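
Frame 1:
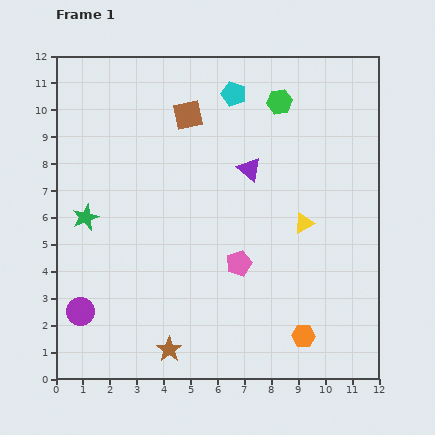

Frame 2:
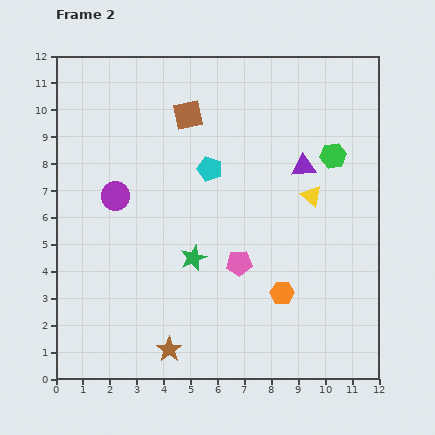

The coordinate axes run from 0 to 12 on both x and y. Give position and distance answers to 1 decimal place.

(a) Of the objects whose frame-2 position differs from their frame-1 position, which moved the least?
the yellow triangle

(moved 1.0)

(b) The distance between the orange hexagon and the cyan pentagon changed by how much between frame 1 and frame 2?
-4.1

Distance in frame 1: 9.4. Distance in frame 2: 5.3.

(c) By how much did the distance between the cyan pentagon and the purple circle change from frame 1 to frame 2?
-6.3

Distance in frame 1: 9.9. Distance in frame 2: 3.6.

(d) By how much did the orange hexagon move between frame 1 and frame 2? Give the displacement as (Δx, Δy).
(-0.8, 1.6)

The orange hexagon was at (9.2, 1.6) in frame 1 and (8.4, 3.2) in frame 2.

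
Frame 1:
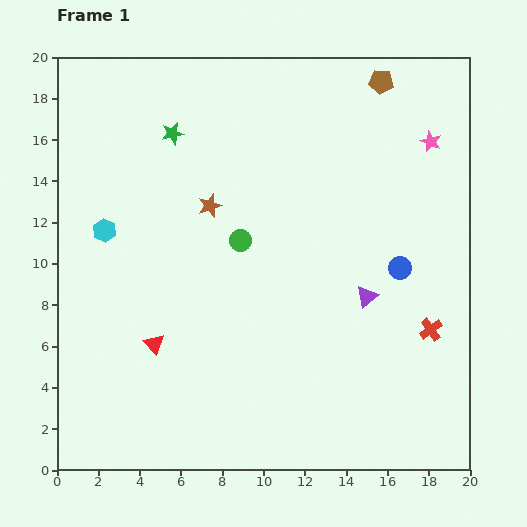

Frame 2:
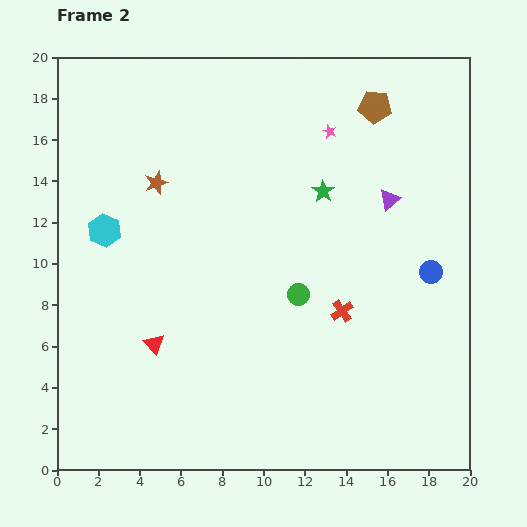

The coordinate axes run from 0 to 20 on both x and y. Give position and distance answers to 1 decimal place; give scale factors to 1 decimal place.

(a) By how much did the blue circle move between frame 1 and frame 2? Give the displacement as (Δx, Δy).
(1.5, -0.2)

The blue circle was at (16.6, 9.8) in frame 1 and (18.1, 9.6) in frame 2.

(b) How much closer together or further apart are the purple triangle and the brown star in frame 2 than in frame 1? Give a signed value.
+2.5

Distance in frame 1: 8.8. Distance in frame 2: 11.3.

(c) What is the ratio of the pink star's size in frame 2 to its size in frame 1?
0.7×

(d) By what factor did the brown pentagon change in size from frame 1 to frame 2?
1.3×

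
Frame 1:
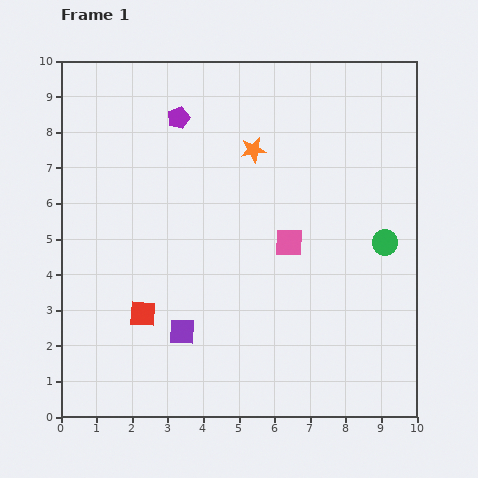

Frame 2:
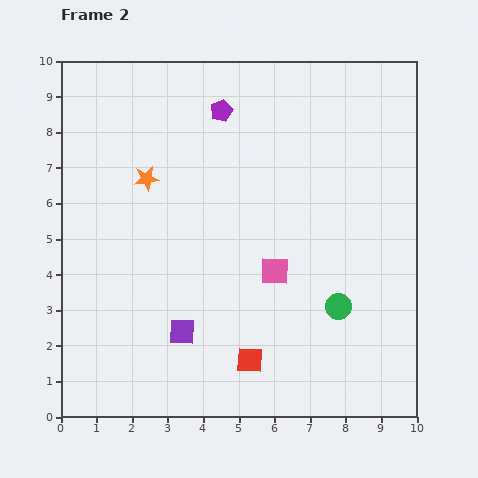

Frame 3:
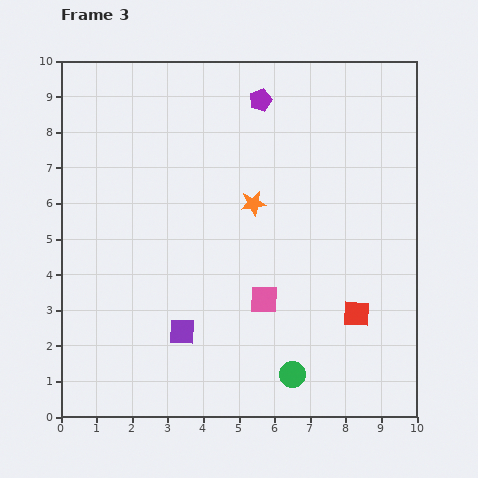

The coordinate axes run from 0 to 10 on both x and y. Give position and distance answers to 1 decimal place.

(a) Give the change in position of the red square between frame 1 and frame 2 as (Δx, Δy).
(3.0, -1.3)

The red square was at (2.3, 2.9) in frame 1 and (5.3, 1.6) in frame 2.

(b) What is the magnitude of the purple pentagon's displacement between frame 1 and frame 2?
1.2

The purple pentagon moved from (3.3, 8.4) to (4.5, 8.6), a distance of √(1.2² + 0.2²) ≈ 1.2.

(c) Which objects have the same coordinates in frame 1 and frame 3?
the purple square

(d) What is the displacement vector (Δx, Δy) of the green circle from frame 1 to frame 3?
(-2.6, -3.7)

The green circle was at (9.1, 4.9) in frame 1 and (6.5, 1.2) in frame 3.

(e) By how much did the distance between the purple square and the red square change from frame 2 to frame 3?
+2.8

Distance in frame 2: 2.1. Distance in frame 3: 4.9.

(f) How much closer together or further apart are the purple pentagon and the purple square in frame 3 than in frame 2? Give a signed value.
+0.6

Distance in frame 2: 6.3. Distance in frame 3: 6.9.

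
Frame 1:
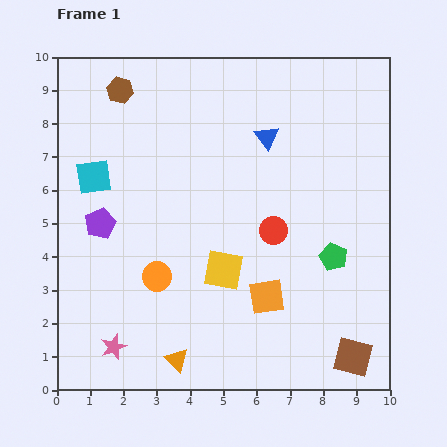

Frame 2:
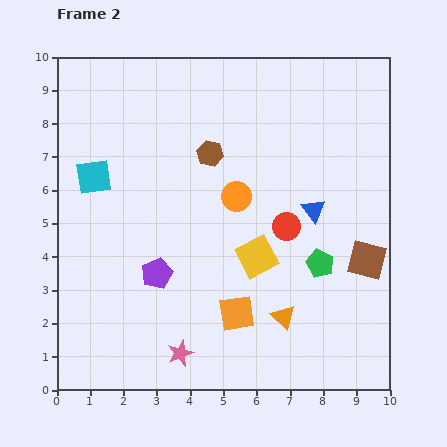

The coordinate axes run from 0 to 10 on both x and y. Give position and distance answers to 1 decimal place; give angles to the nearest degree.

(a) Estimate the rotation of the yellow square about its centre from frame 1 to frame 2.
38° counter-clockwise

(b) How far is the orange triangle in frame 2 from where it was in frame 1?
3.5

The orange triangle moved from (3.6, 0.9) to (6.8, 2.2), a distance of √(3.2² + 1.3²) ≈ 3.5.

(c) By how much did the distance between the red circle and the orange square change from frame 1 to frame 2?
+1.0

Distance in frame 1: 2.0. Distance in frame 2: 3.0.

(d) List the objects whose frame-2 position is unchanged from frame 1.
the cyan square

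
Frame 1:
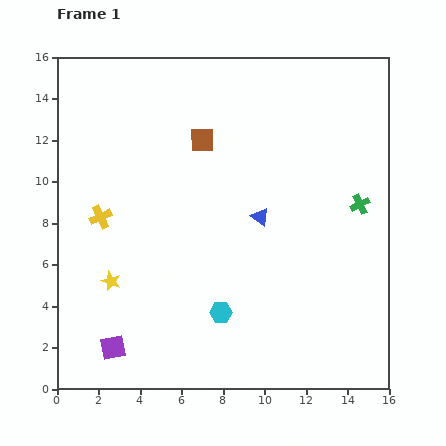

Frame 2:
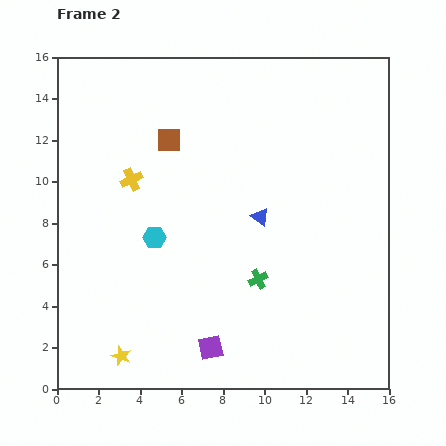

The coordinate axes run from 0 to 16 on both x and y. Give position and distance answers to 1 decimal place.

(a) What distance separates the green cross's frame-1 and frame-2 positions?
6.1

The green cross moved from (14.6, 8.9) to (9.7, 5.3), a distance of √(4.9² + 3.6²) ≈ 6.1.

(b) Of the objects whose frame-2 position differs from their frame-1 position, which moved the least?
the brown square

(moved 1.6)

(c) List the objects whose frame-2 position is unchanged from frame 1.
the blue triangle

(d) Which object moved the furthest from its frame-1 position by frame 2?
the green cross

(moved 6.1; next 4.8)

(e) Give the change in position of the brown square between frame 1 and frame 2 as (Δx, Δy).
(-1.6, 0.0)

The brown square was at (7.0, 12.0) in frame 1 and (5.4, 12.0) in frame 2.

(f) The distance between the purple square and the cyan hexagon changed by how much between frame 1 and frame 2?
+0.4

Distance in frame 1: 5.5. Distance in frame 2: 5.9.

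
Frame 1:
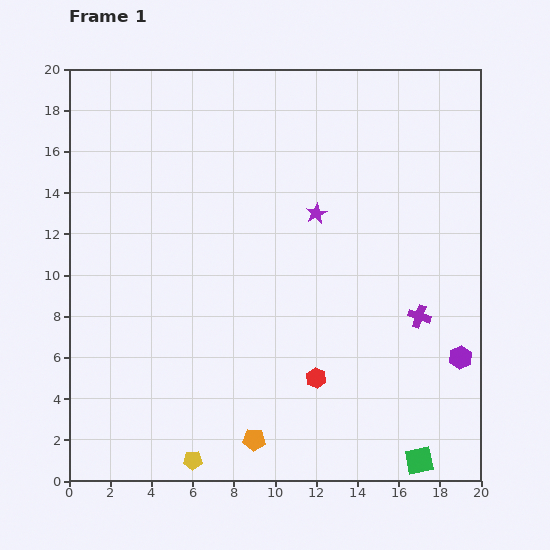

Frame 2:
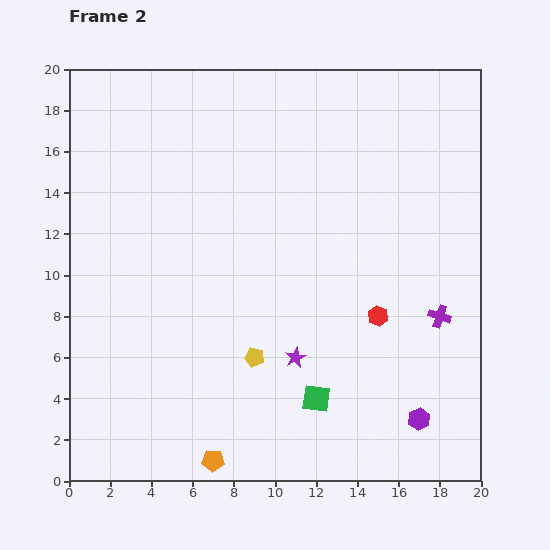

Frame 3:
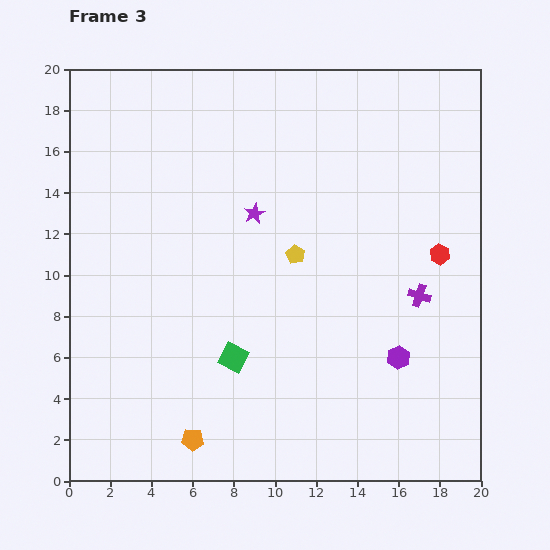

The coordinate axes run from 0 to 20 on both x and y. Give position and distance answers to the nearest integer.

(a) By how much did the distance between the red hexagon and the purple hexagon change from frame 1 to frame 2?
-2

Distance in frame 1: 7. Distance in frame 2: 5.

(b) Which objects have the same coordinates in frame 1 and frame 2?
none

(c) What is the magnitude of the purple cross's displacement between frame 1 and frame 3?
1

The purple cross moved from (17, 8) to (17, 9), a distance of √(0² + 1²) ≈ 1.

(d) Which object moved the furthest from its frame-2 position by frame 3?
the purple star

(moved 7; next 5)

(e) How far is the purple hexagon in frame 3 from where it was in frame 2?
3

The purple hexagon moved from (17, 3) to (16, 6), a distance of √(1² + 3²) ≈ 3.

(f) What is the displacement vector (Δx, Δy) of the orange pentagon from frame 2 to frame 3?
(-1, 1)

The orange pentagon was at (7, 1) in frame 2 and (6, 2) in frame 3.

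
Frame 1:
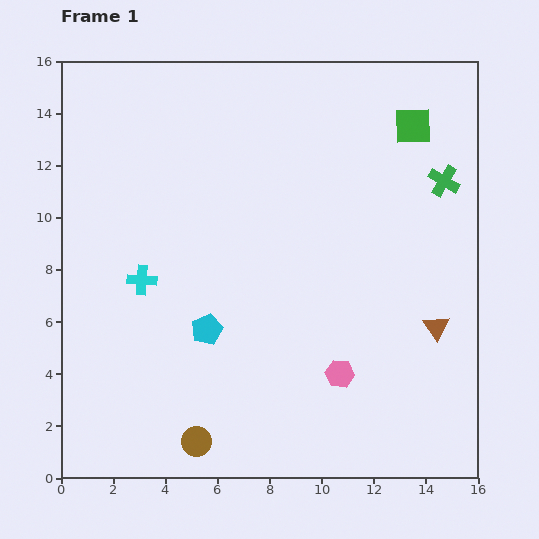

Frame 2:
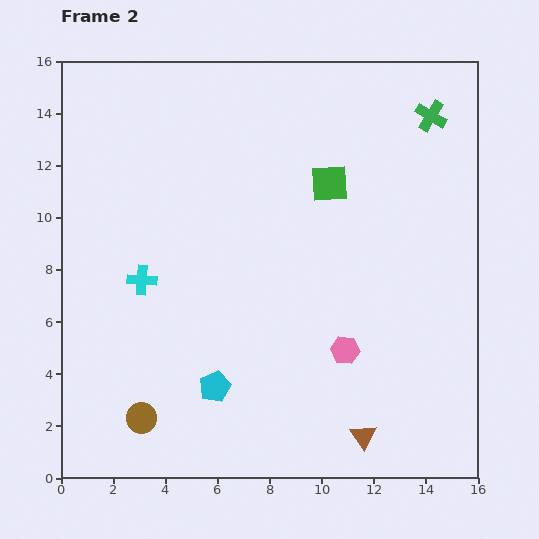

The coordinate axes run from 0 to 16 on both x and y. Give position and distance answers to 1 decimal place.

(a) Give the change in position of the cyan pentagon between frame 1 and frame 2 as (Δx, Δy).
(0.3, -2.2)

The cyan pentagon was at (5.6, 5.7) in frame 1 and (5.9, 3.5) in frame 2.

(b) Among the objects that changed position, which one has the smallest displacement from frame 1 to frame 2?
the pink hexagon

(moved 0.9)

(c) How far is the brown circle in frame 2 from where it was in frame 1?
2.3

The brown circle moved from (5.2, 1.4) to (3.1, 2.3), a distance of √(2.1² + 0.9²) ≈ 2.3.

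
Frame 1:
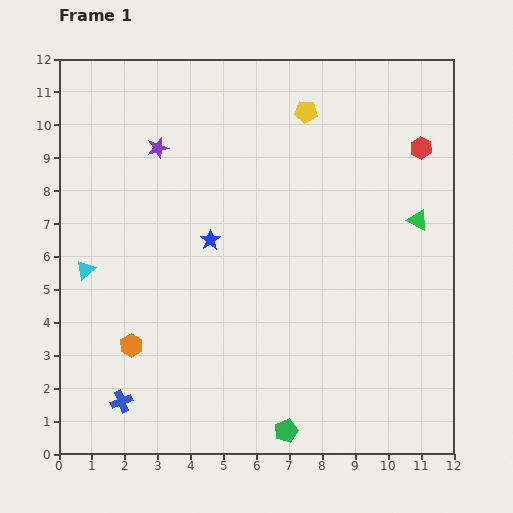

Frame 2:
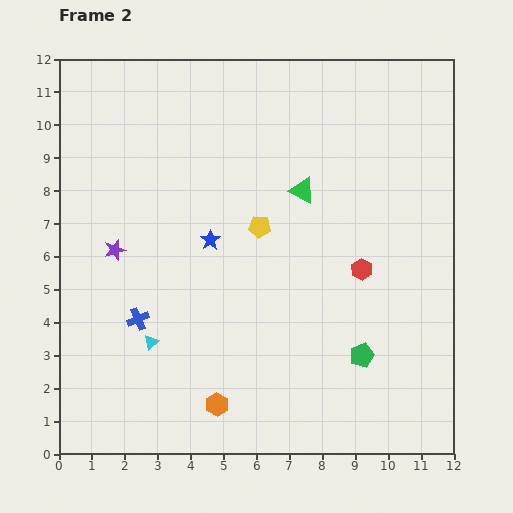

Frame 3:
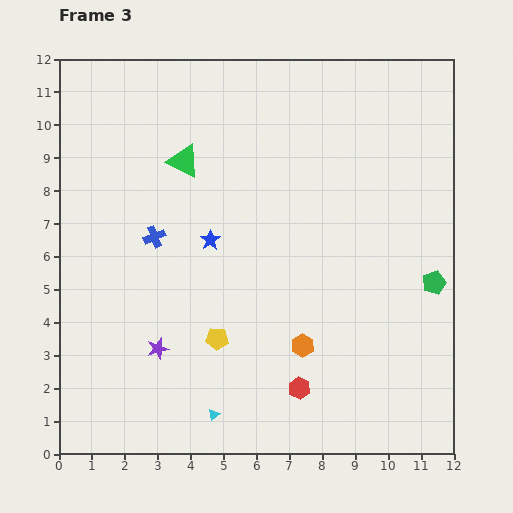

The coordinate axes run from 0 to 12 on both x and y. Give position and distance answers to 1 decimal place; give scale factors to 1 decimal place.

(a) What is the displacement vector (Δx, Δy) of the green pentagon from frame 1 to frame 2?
(2.3, 2.3)

The green pentagon was at (6.9, 0.7) in frame 1 and (9.2, 3.0) in frame 2.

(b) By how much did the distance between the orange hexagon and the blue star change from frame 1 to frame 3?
+0.3

Distance in frame 1: 4.0. Distance in frame 3: 4.3.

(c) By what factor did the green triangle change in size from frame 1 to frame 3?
1.5×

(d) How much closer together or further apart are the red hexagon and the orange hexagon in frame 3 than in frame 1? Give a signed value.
-9.4

Distance in frame 1: 10.7. Distance in frame 3: 1.3.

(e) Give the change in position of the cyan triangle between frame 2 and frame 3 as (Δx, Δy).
(1.9, -2.2)

The cyan triangle was at (2.8, 3.4) in frame 2 and (4.7, 1.2) in frame 3.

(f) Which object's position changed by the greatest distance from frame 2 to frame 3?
the red hexagon

(moved 4.1; next 3.7)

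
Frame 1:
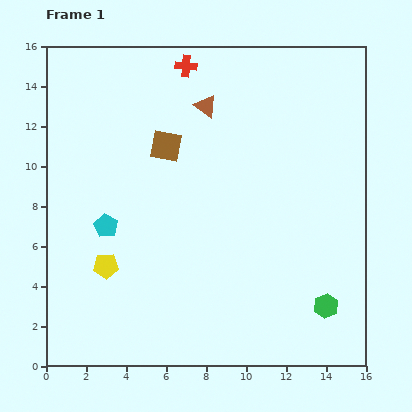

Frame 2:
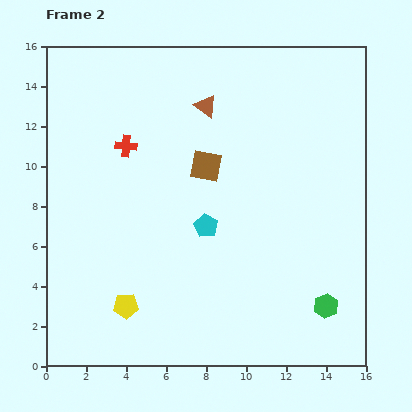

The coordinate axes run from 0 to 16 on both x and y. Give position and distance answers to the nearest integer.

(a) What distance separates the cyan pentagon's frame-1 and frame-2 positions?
5

The cyan pentagon moved from (3, 7) to (8, 7), a distance of √(5² + 0²) ≈ 5.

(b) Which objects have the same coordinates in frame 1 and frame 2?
the brown triangle, the green hexagon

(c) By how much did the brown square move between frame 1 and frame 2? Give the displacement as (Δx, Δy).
(2, -1)

The brown square was at (6, 11) in frame 1 and (8, 10) in frame 2.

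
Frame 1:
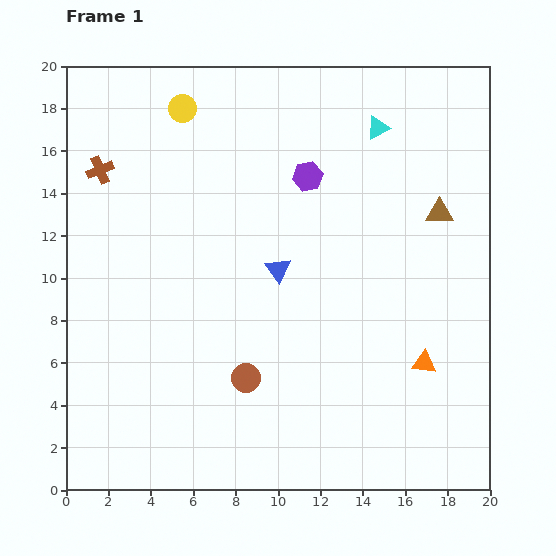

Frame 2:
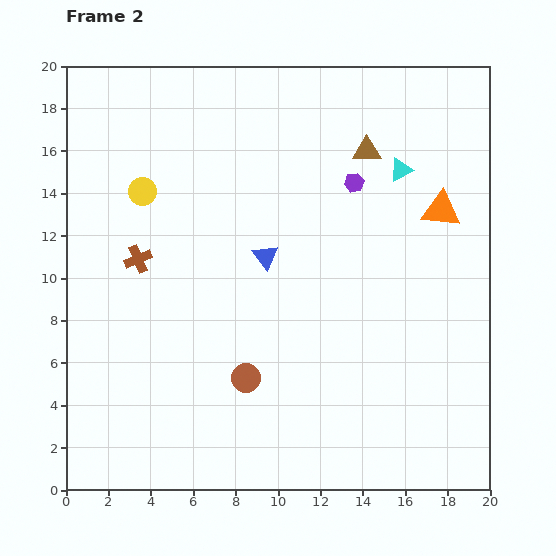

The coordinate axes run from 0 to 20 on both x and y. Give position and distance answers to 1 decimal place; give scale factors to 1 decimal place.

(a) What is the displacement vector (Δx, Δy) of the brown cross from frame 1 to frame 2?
(1.8, -4.2)

The brown cross was at (1.6, 15.1) in frame 1 and (3.4, 10.9) in frame 2.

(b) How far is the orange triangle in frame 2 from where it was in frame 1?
7.2

The orange triangle moved from (16.9, 6.0) to (17.7, 13.2), a distance of √(0.8² + 7.2²) ≈ 7.2.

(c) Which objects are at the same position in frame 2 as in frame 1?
the brown circle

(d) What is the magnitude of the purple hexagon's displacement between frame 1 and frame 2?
2.2

The purple hexagon moved from (11.4, 14.8) to (13.6, 14.5), a distance of √(2.2² + 0.3²) ≈ 2.2.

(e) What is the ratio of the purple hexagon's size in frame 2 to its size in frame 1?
0.6×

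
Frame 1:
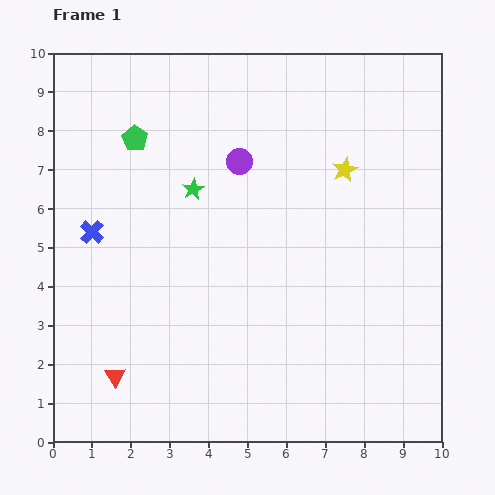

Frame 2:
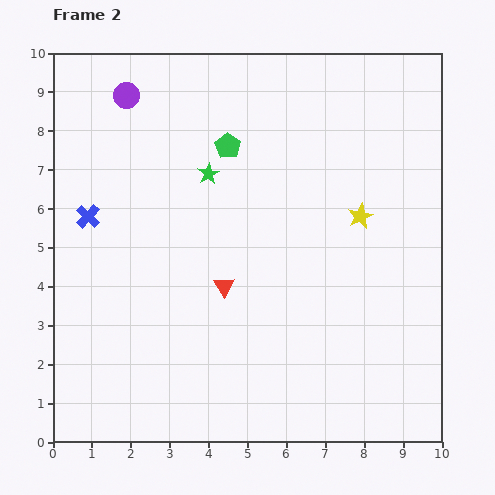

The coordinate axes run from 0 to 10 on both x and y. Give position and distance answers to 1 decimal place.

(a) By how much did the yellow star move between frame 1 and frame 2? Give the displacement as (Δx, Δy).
(0.4, -1.2)

The yellow star was at (7.5, 7.0) in frame 1 and (7.9, 5.8) in frame 2.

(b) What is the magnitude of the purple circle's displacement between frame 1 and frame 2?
3.4

The purple circle moved from (4.8, 7.2) to (1.9, 8.9), a distance of √(2.9² + 1.7²) ≈ 3.4.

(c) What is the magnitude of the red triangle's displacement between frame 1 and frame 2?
3.6

The red triangle moved from (1.6, 1.7) to (4.4, 4.0), a distance of √(2.8² + 2.3²) ≈ 3.6.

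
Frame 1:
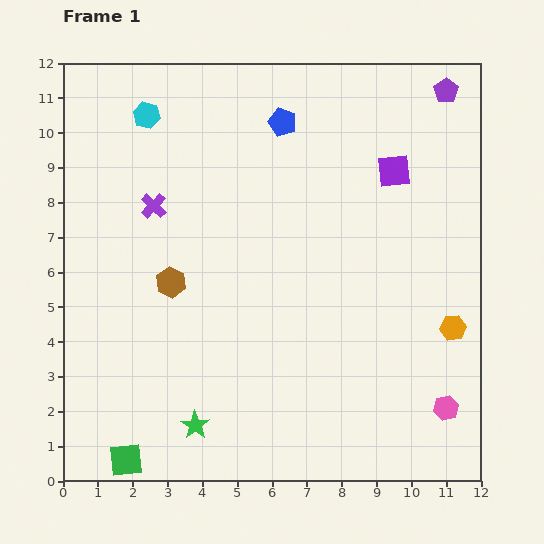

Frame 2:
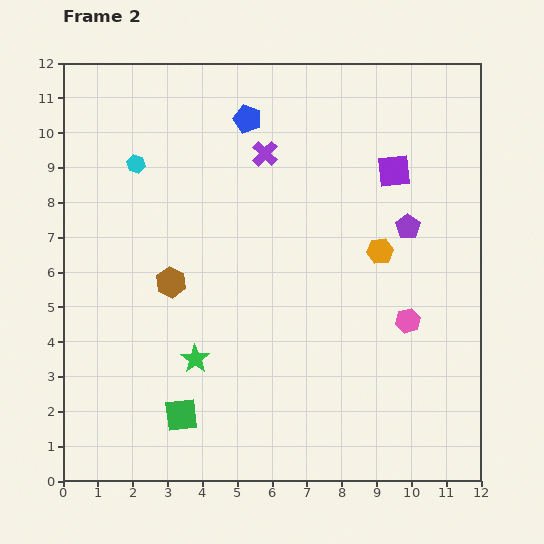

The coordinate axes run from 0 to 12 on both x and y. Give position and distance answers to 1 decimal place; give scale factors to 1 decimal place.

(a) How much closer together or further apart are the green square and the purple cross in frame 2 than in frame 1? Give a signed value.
+0.6

Distance in frame 1: 7.3. Distance in frame 2: 7.9.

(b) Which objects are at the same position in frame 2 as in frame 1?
the purple square, the brown hexagon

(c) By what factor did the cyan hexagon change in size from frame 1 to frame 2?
0.7×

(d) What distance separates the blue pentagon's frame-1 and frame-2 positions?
1.0

The blue pentagon moved from (6.3, 10.3) to (5.3, 10.4), a distance of √(1.0² + 0.1²) ≈ 1.0.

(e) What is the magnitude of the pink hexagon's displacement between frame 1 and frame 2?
2.7

The pink hexagon moved from (11.0, 2.1) to (9.9, 4.6), a distance of √(1.1² + 2.5²) ≈ 2.7.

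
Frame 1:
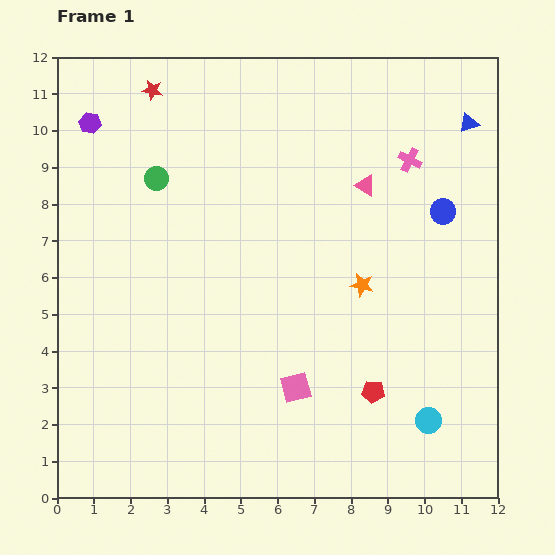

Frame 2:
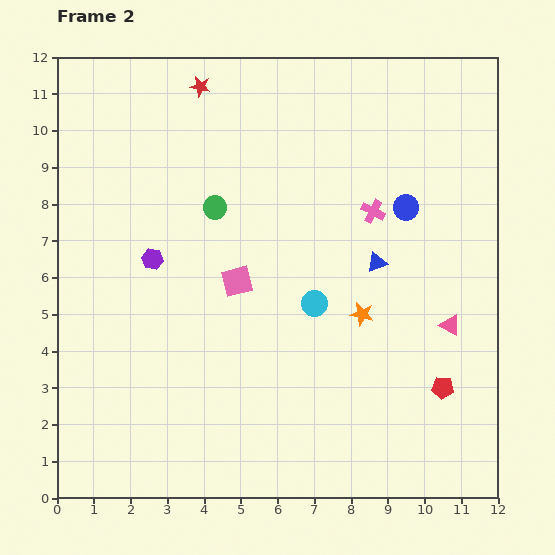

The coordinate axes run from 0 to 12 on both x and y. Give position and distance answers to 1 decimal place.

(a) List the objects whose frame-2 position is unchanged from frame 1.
none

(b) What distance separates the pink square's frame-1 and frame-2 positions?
3.3

The pink square moved from (6.5, 3.0) to (4.9, 5.9), a distance of √(1.6² + 2.9²) ≈ 3.3.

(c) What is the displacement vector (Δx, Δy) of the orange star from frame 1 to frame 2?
(0.0, -0.8)

The orange star was at (8.3, 5.8) in frame 1 and (8.3, 5.0) in frame 2.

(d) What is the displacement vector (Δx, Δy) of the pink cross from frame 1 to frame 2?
(-1.0, -1.4)

The pink cross was at (9.6, 9.2) in frame 1 and (8.6, 7.8) in frame 2.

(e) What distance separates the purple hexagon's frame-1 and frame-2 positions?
4.1

The purple hexagon moved from (0.9, 10.2) to (2.6, 6.5), a distance of √(1.7² + 3.7²) ≈ 4.1.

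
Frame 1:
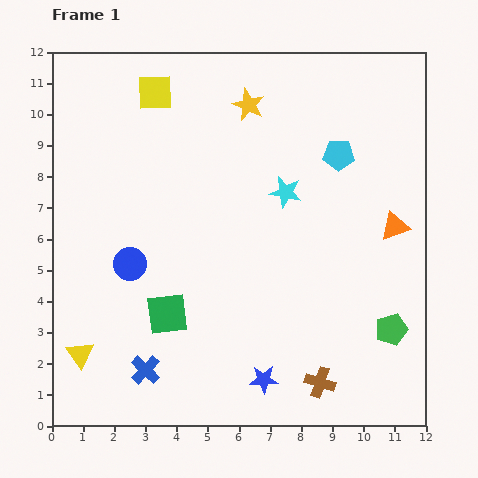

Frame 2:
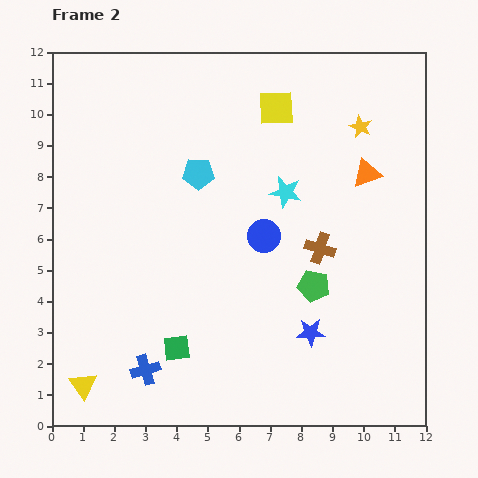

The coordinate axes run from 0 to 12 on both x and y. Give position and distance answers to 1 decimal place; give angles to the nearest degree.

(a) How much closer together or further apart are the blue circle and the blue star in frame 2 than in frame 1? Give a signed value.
-2.3

Distance in frame 1: 5.7. Distance in frame 2: 3.4.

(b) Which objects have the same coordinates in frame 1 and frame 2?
the cyan star, the blue cross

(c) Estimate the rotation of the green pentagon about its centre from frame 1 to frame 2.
30° clockwise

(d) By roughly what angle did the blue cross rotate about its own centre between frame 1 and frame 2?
30° clockwise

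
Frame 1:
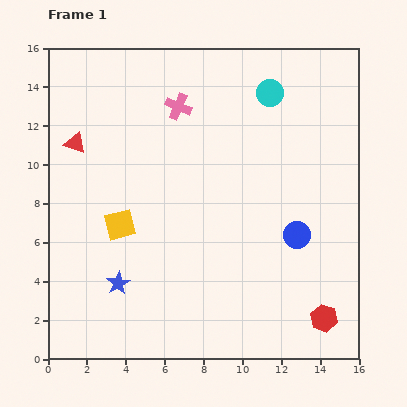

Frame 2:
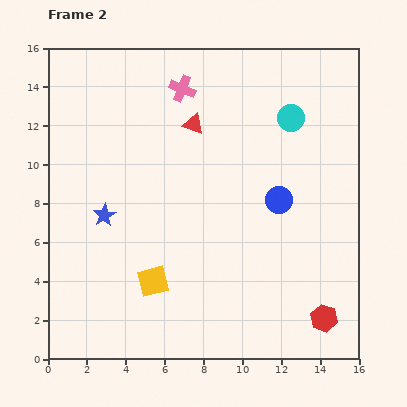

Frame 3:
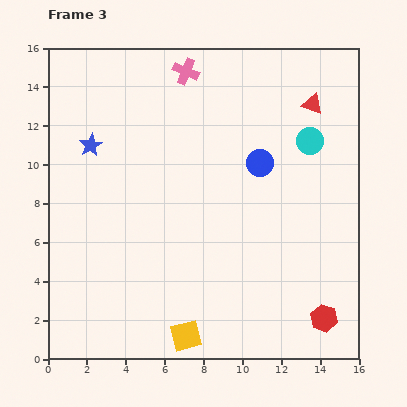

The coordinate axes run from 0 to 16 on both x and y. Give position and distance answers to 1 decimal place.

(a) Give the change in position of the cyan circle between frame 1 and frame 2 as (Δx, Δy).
(1.1, -1.3)

The cyan circle was at (11.4, 13.7) in frame 1 and (12.5, 12.4) in frame 2.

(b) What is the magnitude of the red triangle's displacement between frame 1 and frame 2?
6.2

The red triangle moved from (1.4, 11.1) to (7.5, 12.1), a distance of √(6.1² + 1.0²) ≈ 6.2.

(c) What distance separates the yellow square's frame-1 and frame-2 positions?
3.4

The yellow square moved from (3.7, 6.9) to (5.4, 4.0), a distance of √(1.7² + 2.9²) ≈ 3.4.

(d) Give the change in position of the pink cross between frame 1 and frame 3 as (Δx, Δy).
(0.4, 1.8)

The pink cross was at (6.7, 13.0) in frame 1 and (7.1, 14.8) in frame 3.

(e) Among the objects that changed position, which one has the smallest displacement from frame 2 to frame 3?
the pink cross

(moved 0.9)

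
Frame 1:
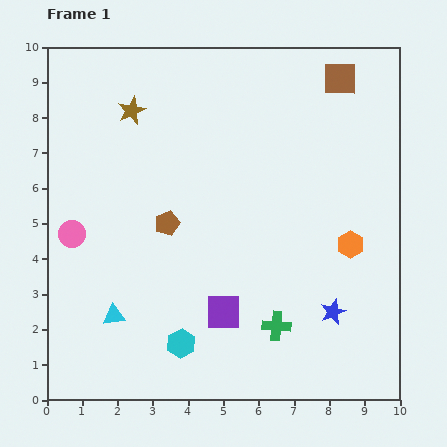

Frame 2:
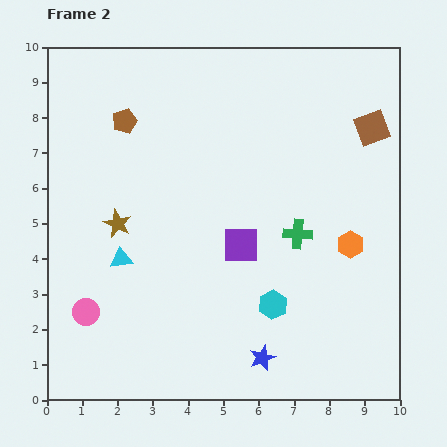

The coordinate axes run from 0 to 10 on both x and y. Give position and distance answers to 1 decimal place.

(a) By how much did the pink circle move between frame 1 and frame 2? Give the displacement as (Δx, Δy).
(0.4, -2.2)

The pink circle was at (0.7, 4.7) in frame 1 and (1.1, 2.5) in frame 2.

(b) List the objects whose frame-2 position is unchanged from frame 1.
the orange hexagon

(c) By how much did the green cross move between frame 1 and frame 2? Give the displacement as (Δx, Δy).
(0.6, 2.6)

The green cross was at (6.5, 2.1) in frame 1 and (7.1, 4.7) in frame 2.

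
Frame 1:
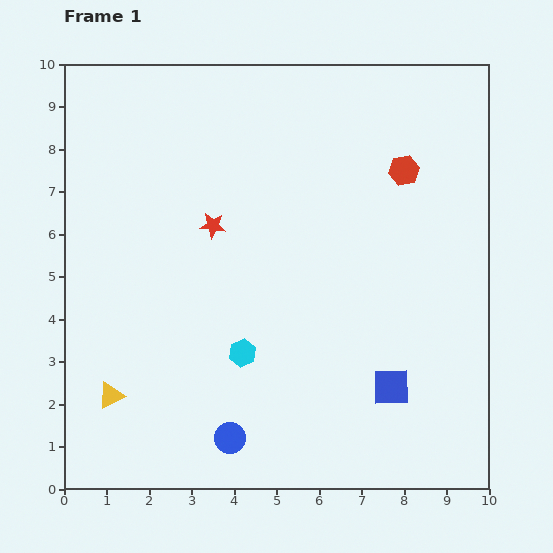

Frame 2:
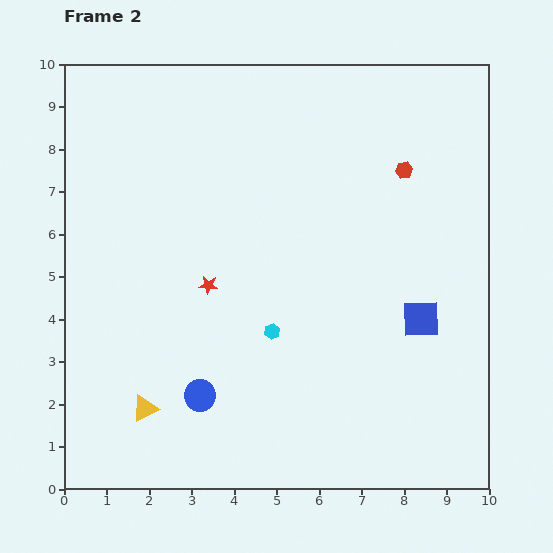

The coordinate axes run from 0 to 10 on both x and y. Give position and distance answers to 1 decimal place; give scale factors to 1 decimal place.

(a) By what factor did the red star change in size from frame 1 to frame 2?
0.7×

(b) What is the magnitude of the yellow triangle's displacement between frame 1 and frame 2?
0.9

The yellow triangle moved from (1.1, 2.2) to (1.9, 1.9), a distance of √(0.8² + 0.3²) ≈ 0.9.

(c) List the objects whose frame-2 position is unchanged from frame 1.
the red hexagon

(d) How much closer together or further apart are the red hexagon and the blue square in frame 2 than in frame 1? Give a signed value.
-1.6

Distance in frame 1: 5.1. Distance in frame 2: 3.5.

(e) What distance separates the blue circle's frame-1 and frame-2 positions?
1.2

The blue circle moved from (3.9, 1.2) to (3.2, 2.2), a distance of √(0.7² + 1.0²) ≈ 1.2.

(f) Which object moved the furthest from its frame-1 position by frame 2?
the blue square

(moved 1.7; next 1.4)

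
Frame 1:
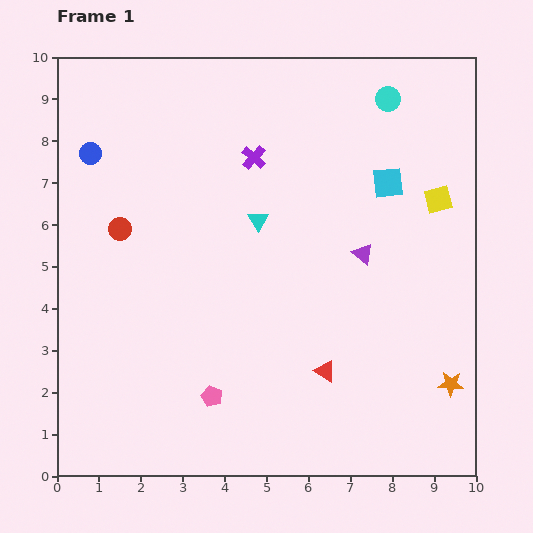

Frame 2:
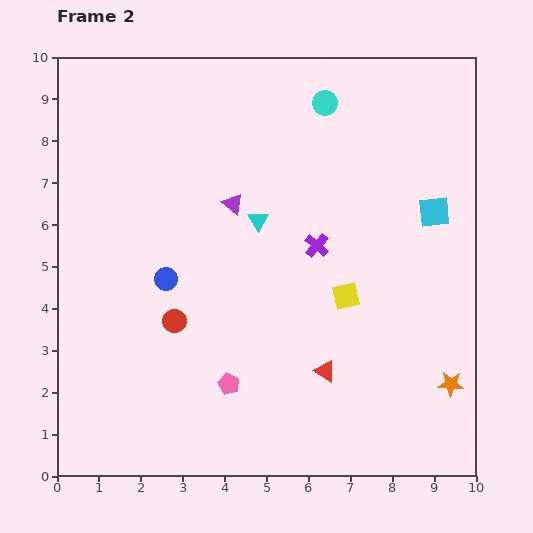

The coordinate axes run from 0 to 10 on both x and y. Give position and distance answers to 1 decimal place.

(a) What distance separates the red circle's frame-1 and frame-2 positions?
2.6

The red circle moved from (1.5, 5.9) to (2.8, 3.7), a distance of √(1.3² + 2.2²) ≈ 2.6.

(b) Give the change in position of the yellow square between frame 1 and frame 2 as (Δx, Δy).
(-2.2, -2.3)

The yellow square was at (9.1, 6.6) in frame 1 and (6.9, 4.3) in frame 2.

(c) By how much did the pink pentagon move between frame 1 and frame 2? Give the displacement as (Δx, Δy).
(0.4, 0.3)

The pink pentagon was at (3.7, 1.9) in frame 1 and (4.1, 2.2) in frame 2.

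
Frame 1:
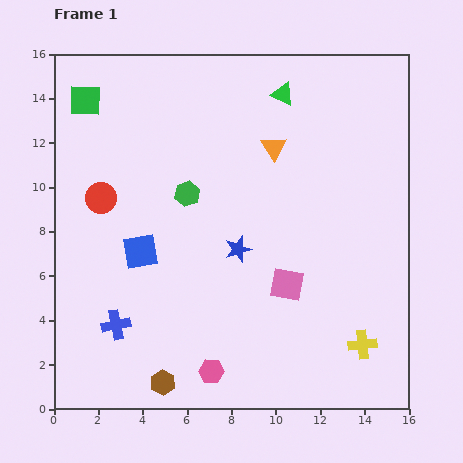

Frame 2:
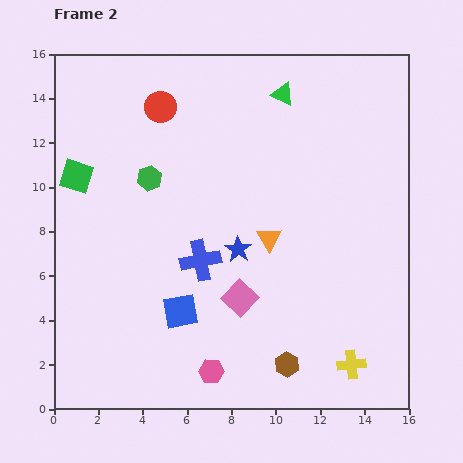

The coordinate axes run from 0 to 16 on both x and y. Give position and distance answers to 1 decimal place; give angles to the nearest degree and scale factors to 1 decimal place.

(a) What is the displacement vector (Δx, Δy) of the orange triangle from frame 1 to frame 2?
(-0.2, -4.1)

The orange triangle was at (9.9, 11.8) in frame 1 and (9.7, 7.7) in frame 2.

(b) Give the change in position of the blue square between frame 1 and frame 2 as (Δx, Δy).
(1.8, -2.7)

The blue square was at (3.9, 7.1) in frame 1 and (5.7, 4.4) in frame 2.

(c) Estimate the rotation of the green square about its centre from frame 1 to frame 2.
16° clockwise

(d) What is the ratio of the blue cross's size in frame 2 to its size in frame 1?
1.4×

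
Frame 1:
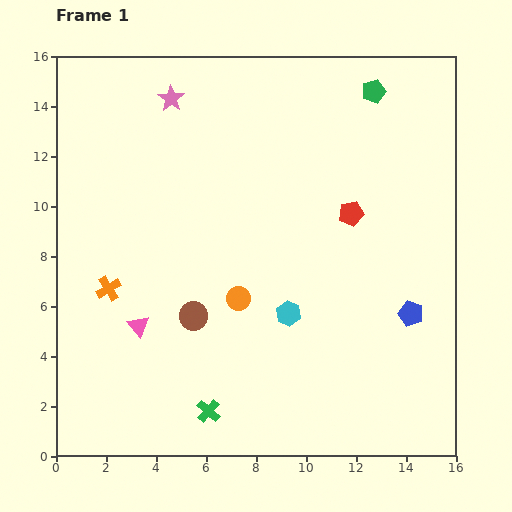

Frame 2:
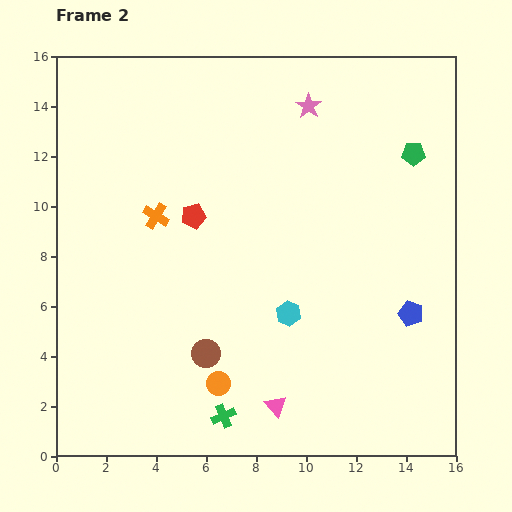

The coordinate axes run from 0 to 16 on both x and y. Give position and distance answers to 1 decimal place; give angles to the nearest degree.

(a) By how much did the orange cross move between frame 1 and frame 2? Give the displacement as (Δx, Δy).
(1.9, 2.9)

The orange cross was at (2.1, 6.7) in frame 1 and (4.0, 9.6) in frame 2.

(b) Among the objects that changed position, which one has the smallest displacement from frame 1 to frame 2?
the green cross

(moved 0.6)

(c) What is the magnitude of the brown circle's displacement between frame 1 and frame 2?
1.6

The brown circle moved from (5.5, 5.6) to (6.0, 4.1), a distance of √(0.5² + 1.5²) ≈ 1.6.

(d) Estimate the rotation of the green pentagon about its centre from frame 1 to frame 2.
17° clockwise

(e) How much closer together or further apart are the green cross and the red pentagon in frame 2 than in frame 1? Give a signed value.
-1.6

Distance in frame 1: 9.7. Distance in frame 2: 8.1.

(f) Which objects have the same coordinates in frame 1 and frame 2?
the blue pentagon, the cyan hexagon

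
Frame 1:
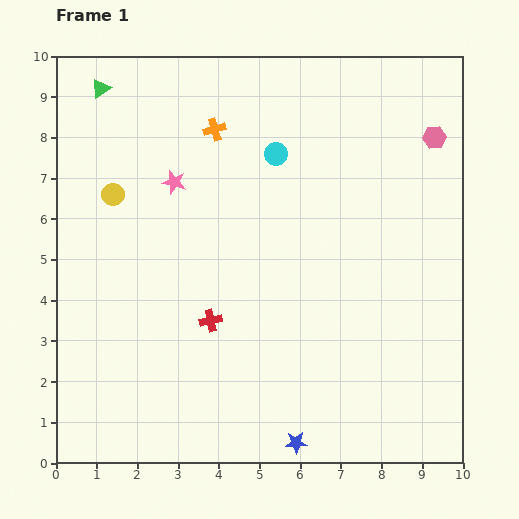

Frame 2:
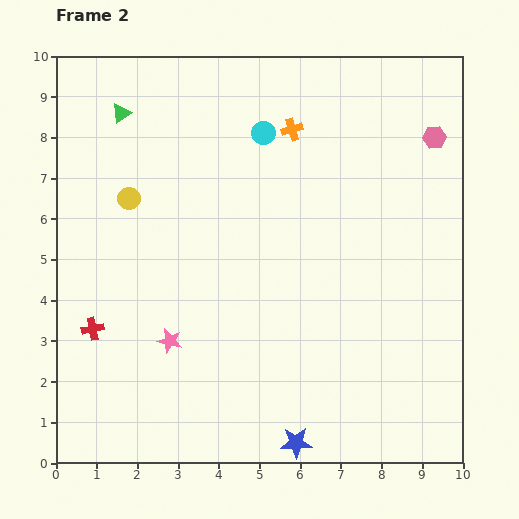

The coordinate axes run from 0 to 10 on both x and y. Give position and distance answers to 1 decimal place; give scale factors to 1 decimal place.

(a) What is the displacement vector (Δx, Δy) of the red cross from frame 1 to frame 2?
(-2.9, -0.2)

The red cross was at (3.8, 3.5) in frame 1 and (0.9, 3.3) in frame 2.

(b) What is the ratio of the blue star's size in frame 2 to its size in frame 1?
1.4×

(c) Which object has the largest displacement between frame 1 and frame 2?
the pink star

(moved 3.9; next 2.9)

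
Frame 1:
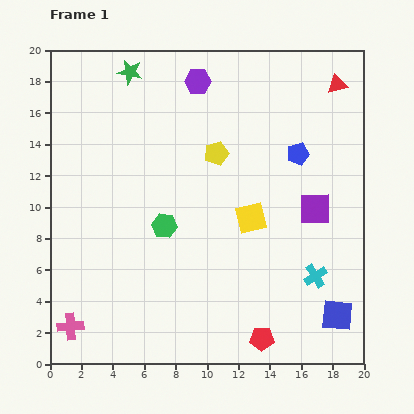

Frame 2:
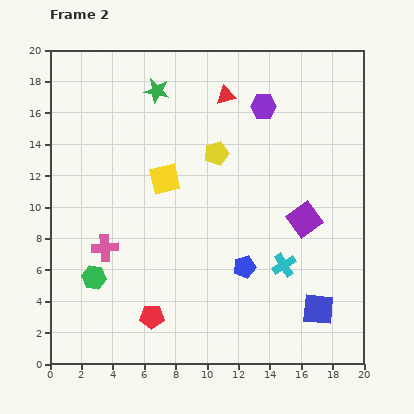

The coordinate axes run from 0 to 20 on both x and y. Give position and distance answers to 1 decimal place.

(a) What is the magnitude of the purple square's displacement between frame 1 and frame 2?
1.0

The purple square moved from (16.9, 9.9) to (16.2, 9.2), a distance of √(0.7² + 0.7²) ≈ 1.0.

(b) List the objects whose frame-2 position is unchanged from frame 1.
the yellow pentagon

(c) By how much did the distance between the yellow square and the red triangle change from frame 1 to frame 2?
-3.5

Distance in frame 1: 10.1. Distance in frame 2: 6.6.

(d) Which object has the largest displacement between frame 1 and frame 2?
the blue pentagon

(moved 8.0; next 7.1)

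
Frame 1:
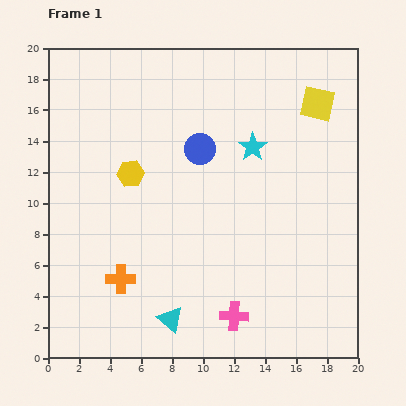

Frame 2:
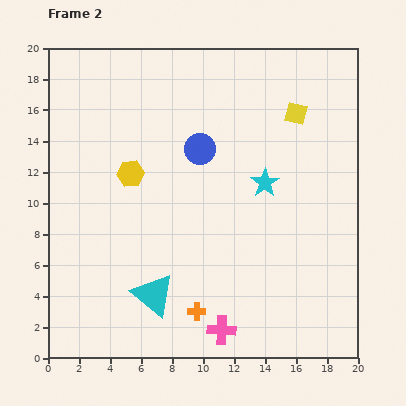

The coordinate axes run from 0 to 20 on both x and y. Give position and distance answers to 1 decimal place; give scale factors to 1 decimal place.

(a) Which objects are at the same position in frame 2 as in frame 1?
the yellow hexagon, the blue circle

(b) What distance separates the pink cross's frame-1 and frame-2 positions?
1.2

The pink cross moved from (12.0, 2.7) to (11.2, 1.8), a distance of √(0.8² + 0.9²) ≈ 1.2.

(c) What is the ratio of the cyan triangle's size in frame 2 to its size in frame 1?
1.6×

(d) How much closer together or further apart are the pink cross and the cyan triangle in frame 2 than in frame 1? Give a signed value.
+0.9

Distance in frame 1: 4.1. Distance in frame 2: 5.0.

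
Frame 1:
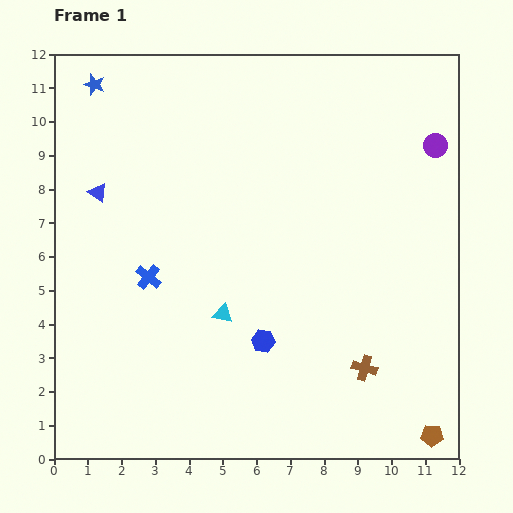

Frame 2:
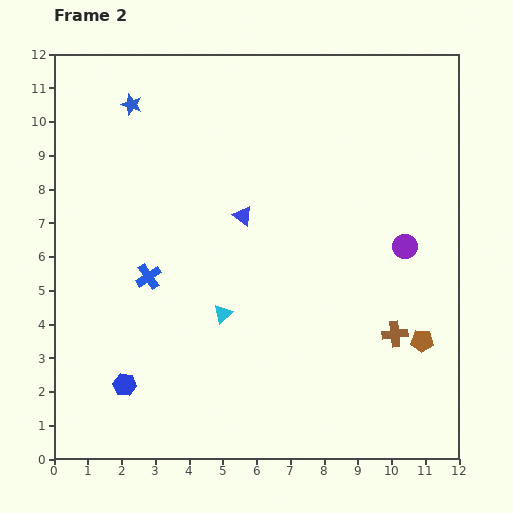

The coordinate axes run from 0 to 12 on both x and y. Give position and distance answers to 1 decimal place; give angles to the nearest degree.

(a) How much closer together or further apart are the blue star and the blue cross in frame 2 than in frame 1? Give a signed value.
-0.8

Distance in frame 1: 5.9. Distance in frame 2: 5.1.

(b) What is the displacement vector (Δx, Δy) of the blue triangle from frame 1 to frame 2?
(4.3, -0.7)

The blue triangle was at (1.3, 7.9) in frame 1 and (5.6, 7.2) in frame 2.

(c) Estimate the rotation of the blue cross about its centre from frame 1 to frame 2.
17° clockwise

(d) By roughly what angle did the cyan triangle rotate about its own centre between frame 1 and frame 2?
53° counter-clockwise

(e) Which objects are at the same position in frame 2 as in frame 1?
the cyan triangle, the blue cross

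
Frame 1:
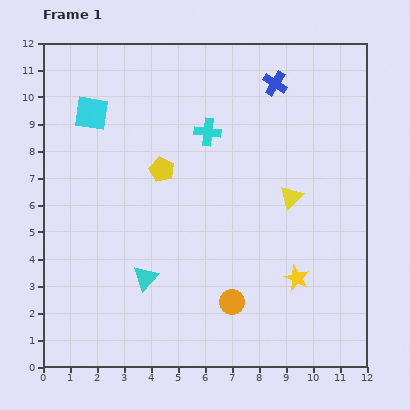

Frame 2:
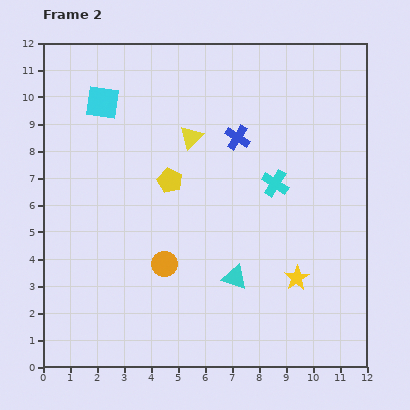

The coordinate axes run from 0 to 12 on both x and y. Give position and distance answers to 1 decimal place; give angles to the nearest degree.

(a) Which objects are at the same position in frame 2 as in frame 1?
the yellow star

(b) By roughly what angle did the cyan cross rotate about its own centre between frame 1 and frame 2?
25° clockwise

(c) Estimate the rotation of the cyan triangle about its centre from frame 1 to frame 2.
54° counter-clockwise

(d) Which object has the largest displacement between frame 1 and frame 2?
the yellow triangle

(moved 4.3; next 3.3)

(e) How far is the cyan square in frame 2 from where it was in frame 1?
0.6

The cyan square moved from (1.8, 9.4) to (2.2, 9.8), a distance of √(0.4² + 0.4²) ≈ 0.6.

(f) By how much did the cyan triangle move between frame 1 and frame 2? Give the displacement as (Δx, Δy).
(3.3, 0.0)

The cyan triangle was at (3.8, 3.3) in frame 1 and (7.1, 3.3) in frame 2.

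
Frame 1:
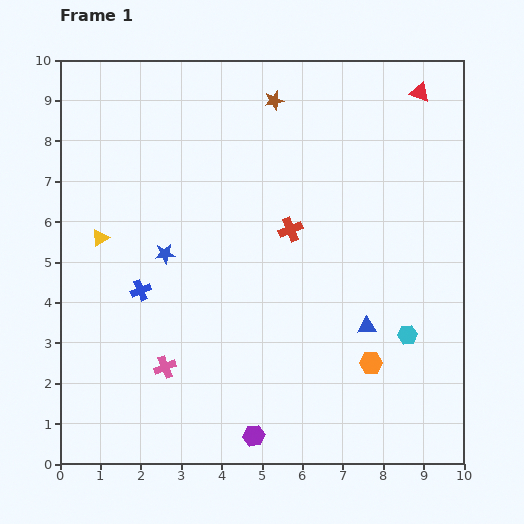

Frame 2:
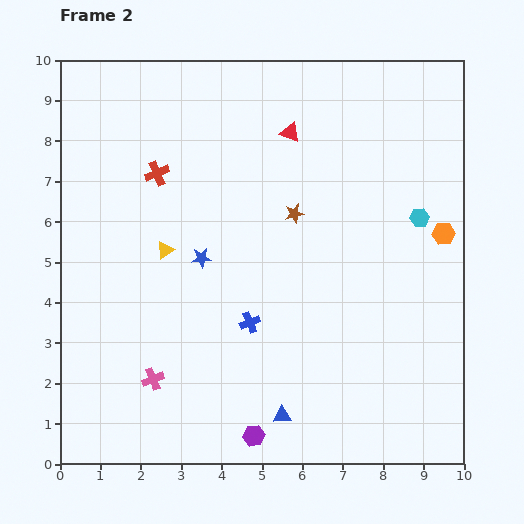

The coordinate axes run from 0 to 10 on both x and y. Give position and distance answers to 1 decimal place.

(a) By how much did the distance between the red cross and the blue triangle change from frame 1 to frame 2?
+3.7

Distance in frame 1: 3.1. Distance in frame 2: 6.8.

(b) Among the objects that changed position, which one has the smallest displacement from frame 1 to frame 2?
the pink cross

(moved 0.4)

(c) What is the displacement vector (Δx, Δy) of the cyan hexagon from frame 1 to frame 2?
(0.3, 2.9)

The cyan hexagon was at (8.6, 3.2) in frame 1 and (8.9, 6.1) in frame 2.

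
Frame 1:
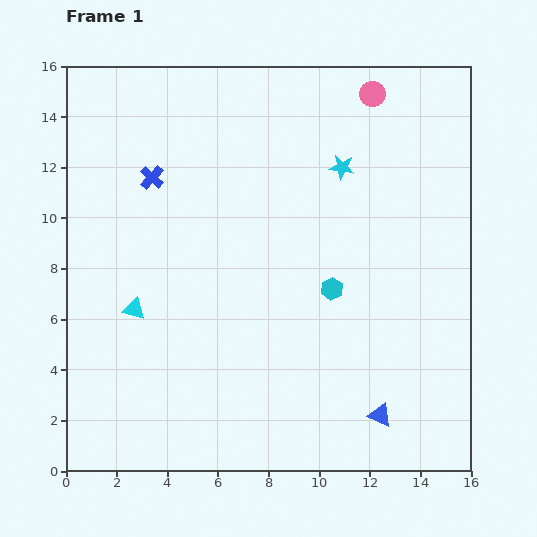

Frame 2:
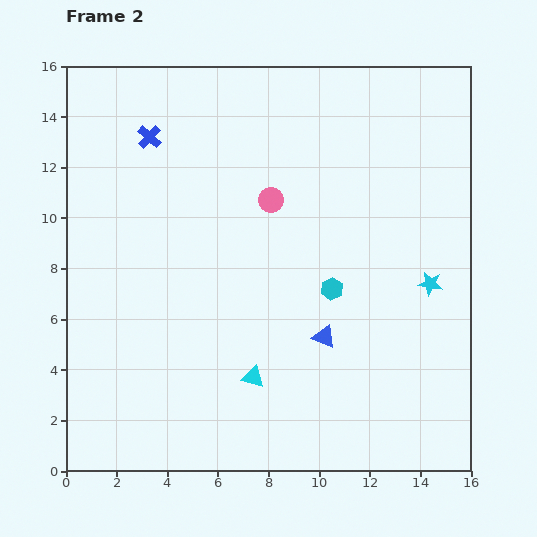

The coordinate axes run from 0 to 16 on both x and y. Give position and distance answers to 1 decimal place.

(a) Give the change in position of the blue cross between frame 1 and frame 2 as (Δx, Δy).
(-0.1, 1.6)

The blue cross was at (3.4, 11.6) in frame 1 and (3.3, 13.2) in frame 2.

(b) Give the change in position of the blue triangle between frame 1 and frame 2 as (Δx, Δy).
(-2.2, 3.1)

The blue triangle was at (12.4, 2.2) in frame 1 and (10.2, 5.3) in frame 2.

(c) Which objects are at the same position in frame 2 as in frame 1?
the cyan hexagon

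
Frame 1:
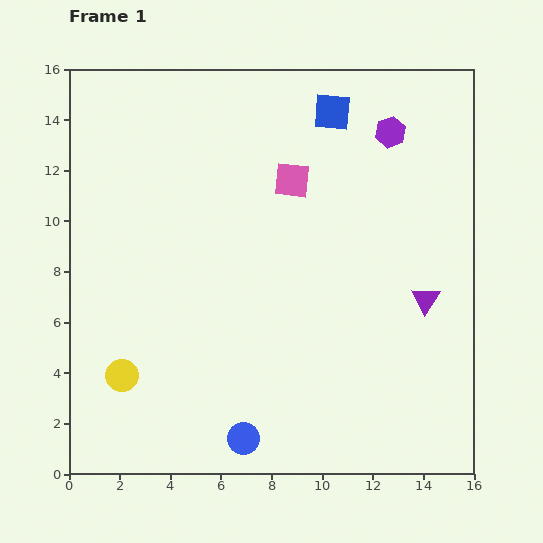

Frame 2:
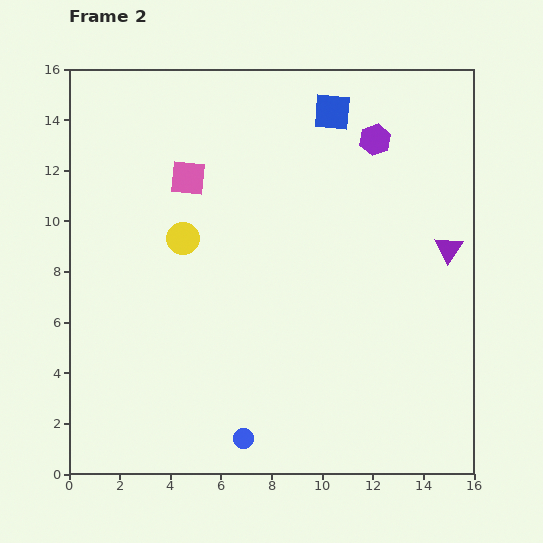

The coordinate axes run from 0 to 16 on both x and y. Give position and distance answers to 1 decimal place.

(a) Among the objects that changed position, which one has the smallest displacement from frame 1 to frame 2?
the purple hexagon

(moved 0.7)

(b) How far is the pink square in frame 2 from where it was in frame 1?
4.1

The pink square moved from (8.8, 11.6) to (4.7, 11.7), a distance of √(4.1² + 0.1²) ≈ 4.1.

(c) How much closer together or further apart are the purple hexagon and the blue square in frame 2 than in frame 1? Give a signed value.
-0.4

Distance in frame 1: 2.4. Distance in frame 2: 2.0.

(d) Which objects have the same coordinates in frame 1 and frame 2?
the blue square, the blue circle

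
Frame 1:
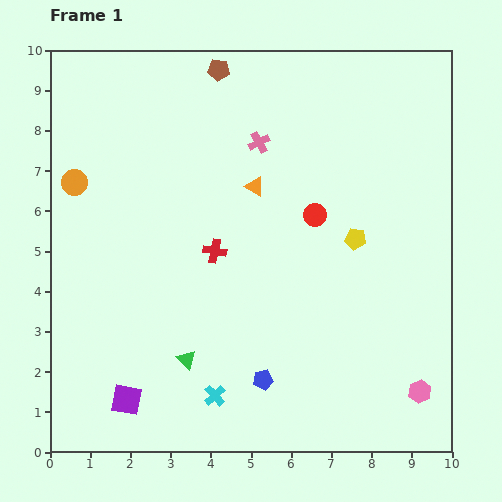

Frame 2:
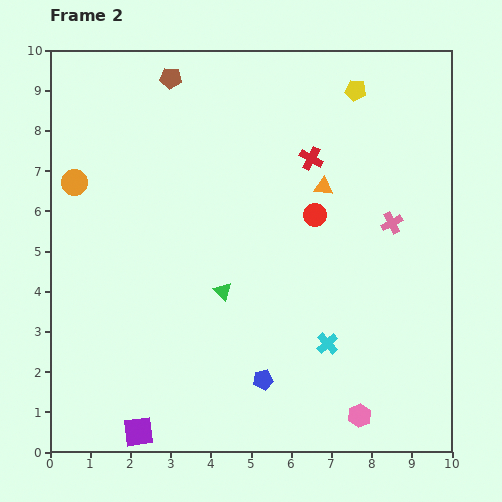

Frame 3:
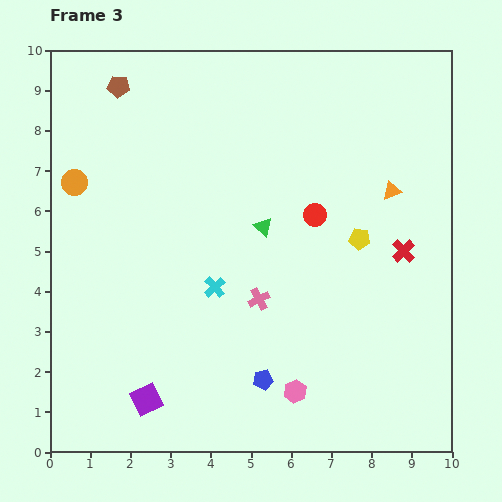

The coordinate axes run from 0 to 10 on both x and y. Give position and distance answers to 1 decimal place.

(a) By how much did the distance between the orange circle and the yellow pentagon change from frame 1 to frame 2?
+0.3

Distance in frame 1: 7.1. Distance in frame 2: 7.4.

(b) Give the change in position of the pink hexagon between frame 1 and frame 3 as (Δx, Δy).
(-3.1, 0.0)

The pink hexagon was at (9.2, 1.5) in frame 1 and (6.1, 1.5) in frame 3.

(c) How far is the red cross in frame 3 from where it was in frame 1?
4.7

The red cross moved from (4.1, 5.0) to (8.8, 5.0), a distance of √(4.7² + 0.0²) ≈ 4.7.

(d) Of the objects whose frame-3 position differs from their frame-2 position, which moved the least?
the purple square

(moved 0.8)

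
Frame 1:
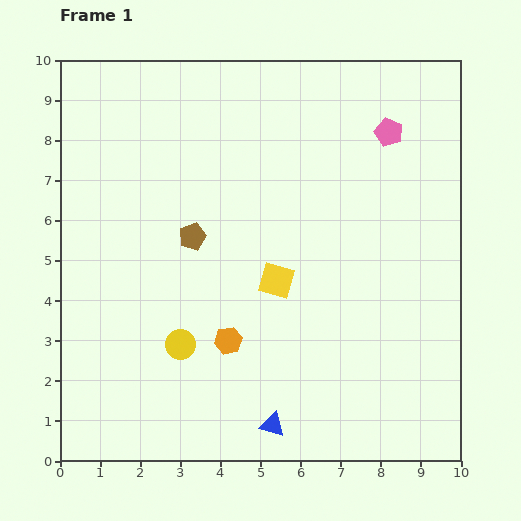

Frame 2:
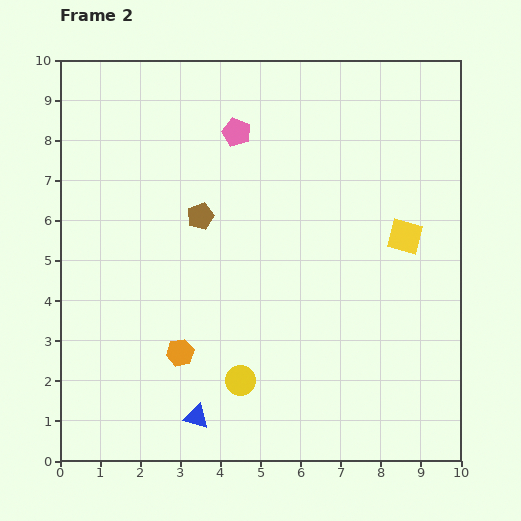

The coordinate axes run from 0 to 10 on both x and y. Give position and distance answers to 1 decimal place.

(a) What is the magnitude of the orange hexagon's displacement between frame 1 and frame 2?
1.2

The orange hexagon moved from (4.2, 3.0) to (3.0, 2.7), a distance of √(1.2² + 0.3²) ≈ 1.2.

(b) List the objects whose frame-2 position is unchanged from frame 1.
none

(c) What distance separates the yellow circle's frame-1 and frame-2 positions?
1.7

The yellow circle moved from (3.0, 2.9) to (4.5, 2.0), a distance of √(1.5² + 0.9²) ≈ 1.7.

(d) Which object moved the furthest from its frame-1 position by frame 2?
the pink pentagon

(moved 3.8; next 3.4)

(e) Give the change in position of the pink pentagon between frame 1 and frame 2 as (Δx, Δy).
(-3.8, 0.0)

The pink pentagon was at (8.2, 8.2) in frame 1 and (4.4, 8.2) in frame 2.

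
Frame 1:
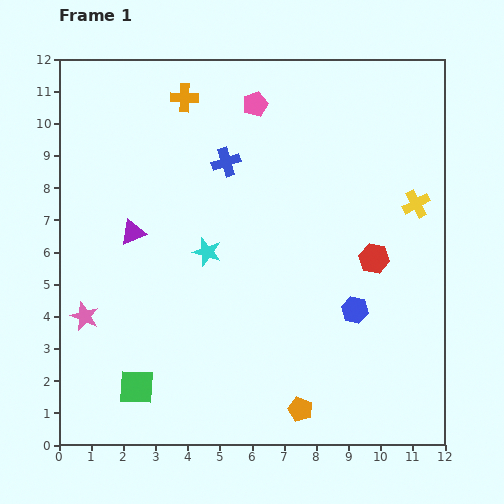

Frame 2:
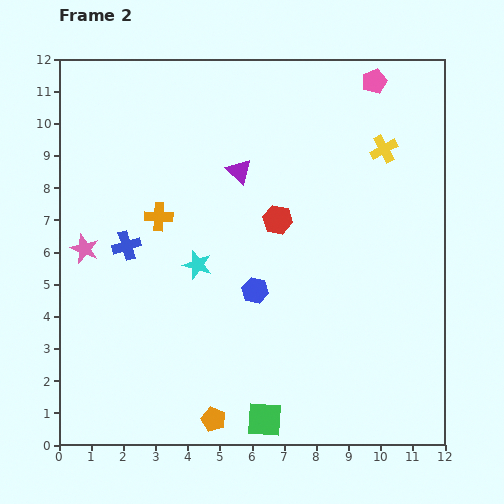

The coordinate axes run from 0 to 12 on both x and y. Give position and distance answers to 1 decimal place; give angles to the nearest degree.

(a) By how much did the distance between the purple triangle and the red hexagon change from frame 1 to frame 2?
-5.6

Distance in frame 1: 7.5. Distance in frame 2: 1.9.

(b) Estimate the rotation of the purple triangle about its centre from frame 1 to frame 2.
55° counter-clockwise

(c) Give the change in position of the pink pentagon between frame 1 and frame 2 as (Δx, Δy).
(3.7, 0.7)

The pink pentagon was at (6.1, 10.6) in frame 1 and (9.8, 11.3) in frame 2.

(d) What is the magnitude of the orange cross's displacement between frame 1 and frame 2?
3.8

The orange cross moved from (3.9, 10.8) to (3.1, 7.1), a distance of √(0.8² + 3.7²) ≈ 3.8.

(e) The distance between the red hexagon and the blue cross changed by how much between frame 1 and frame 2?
-0.7

Distance in frame 1: 5.5. Distance in frame 2: 4.8.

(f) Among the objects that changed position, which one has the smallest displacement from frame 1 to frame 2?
the cyan star

(moved 0.5)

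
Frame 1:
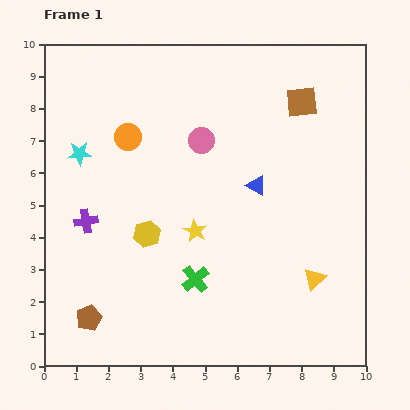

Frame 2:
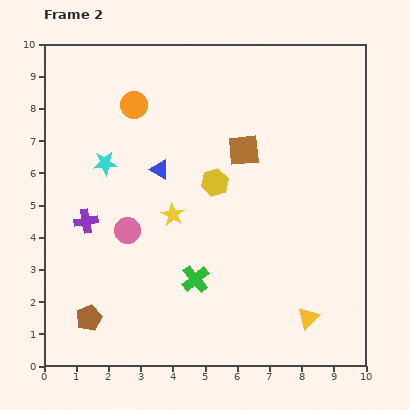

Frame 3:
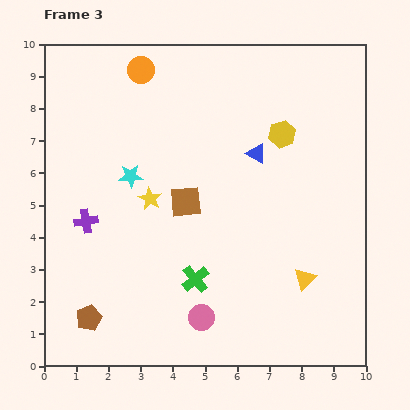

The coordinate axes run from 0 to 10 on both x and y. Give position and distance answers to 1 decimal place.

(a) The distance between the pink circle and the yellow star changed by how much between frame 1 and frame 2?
-1.3

Distance in frame 1: 2.8. Distance in frame 2: 1.5.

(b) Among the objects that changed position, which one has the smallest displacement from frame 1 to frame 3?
the yellow triangle

(moved 0.3)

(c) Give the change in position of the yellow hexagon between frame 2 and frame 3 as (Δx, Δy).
(2.1, 1.5)

The yellow hexagon was at (5.3, 5.7) in frame 2 and (7.4, 7.2) in frame 3.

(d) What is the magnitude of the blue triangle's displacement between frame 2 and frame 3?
3.0

The blue triangle moved from (3.6, 6.1) to (6.6, 6.6), a distance of √(3.0² + 0.5²) ≈ 3.0.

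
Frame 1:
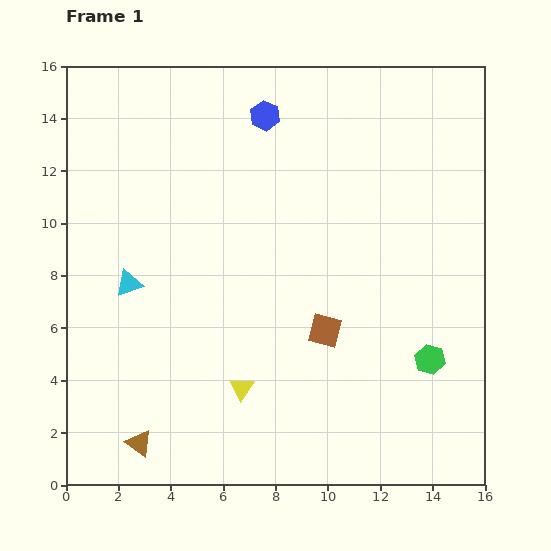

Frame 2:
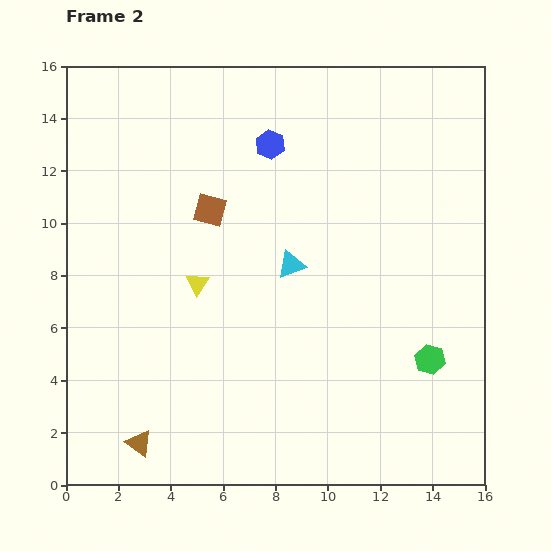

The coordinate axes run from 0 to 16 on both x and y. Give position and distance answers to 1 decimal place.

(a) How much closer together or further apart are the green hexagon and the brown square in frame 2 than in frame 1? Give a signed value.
+6.1

Distance in frame 1: 4.1. Distance in frame 2: 10.2.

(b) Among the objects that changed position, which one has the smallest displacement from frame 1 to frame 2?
the blue hexagon

(moved 1.1)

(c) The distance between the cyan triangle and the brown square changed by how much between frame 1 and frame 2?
-4.0

Distance in frame 1: 7.7. Distance in frame 2: 3.7.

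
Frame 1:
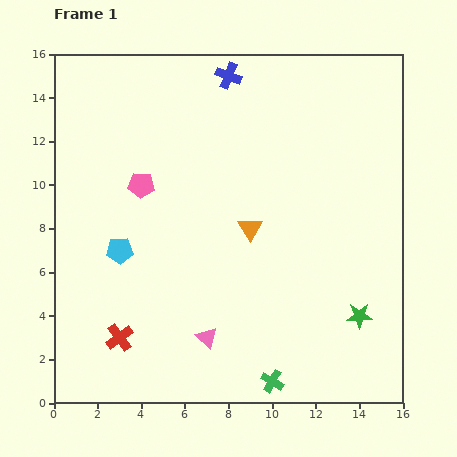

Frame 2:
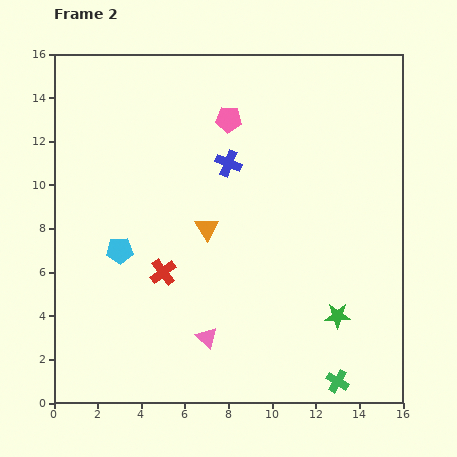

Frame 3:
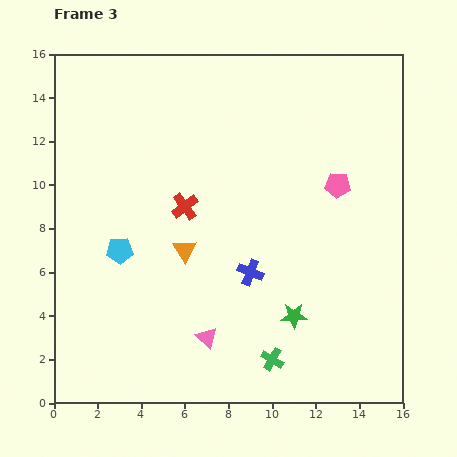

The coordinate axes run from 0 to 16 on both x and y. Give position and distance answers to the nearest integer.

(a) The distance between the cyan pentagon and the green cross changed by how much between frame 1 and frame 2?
+3

Distance in frame 1: 9. Distance in frame 2: 12.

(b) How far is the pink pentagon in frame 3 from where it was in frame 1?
9

The pink pentagon moved from (4, 10) to (13, 10), a distance of √(9² + 0²) ≈ 9.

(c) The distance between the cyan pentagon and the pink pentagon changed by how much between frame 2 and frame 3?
+2

Distance in frame 2: 8. Distance in frame 3: 10.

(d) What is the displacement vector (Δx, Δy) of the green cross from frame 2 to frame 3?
(-3, 1)

The green cross was at (13, 1) in frame 2 and (10, 2) in frame 3.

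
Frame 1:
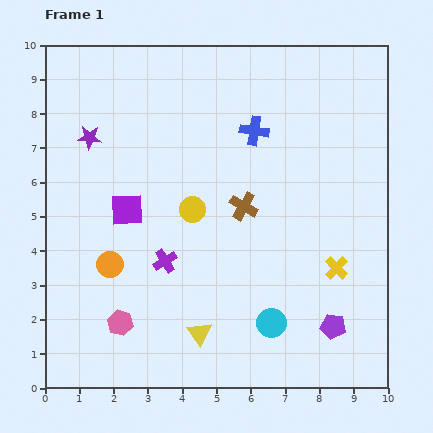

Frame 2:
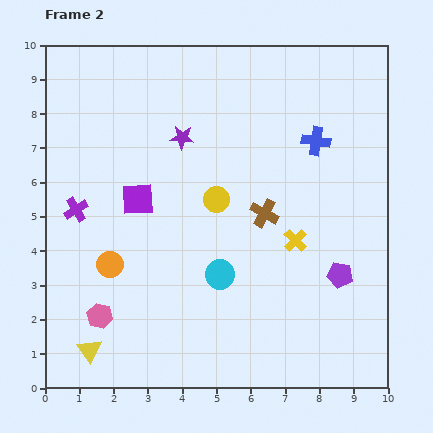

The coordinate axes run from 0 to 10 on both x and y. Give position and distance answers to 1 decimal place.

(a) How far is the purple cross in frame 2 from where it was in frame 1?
3.0

The purple cross moved from (3.5, 3.7) to (0.9, 5.2), a distance of √(2.6² + 1.5²) ≈ 3.0.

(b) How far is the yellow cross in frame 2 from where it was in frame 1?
1.4

The yellow cross moved from (8.5, 3.5) to (7.3, 4.3), a distance of √(1.2² + 0.8²) ≈ 1.4.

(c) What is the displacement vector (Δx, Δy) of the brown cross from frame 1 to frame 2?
(0.6, -0.2)

The brown cross was at (5.8, 5.3) in frame 1 and (6.4, 5.1) in frame 2.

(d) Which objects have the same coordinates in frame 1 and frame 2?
the orange circle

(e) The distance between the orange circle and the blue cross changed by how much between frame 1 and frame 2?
+1.3

Distance in frame 1: 5.7. Distance in frame 2: 7.0.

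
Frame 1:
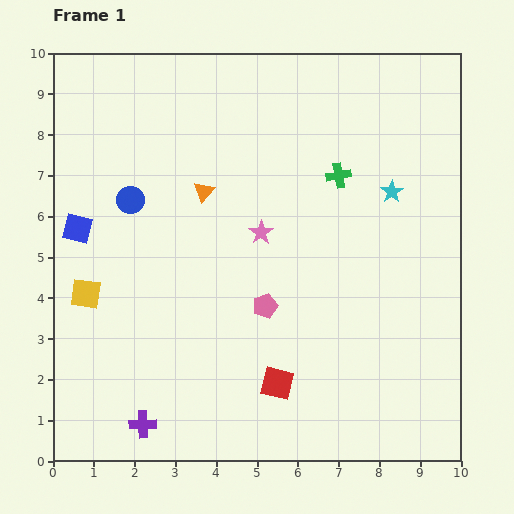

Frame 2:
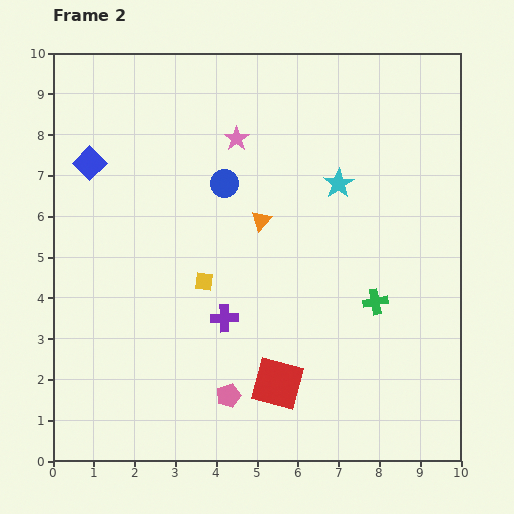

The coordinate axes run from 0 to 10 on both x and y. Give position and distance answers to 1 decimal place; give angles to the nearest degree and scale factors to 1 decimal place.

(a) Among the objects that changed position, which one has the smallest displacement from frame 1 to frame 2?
the cyan star

(moved 1.3)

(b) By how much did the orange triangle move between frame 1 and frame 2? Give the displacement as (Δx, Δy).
(1.4, -0.7)

The orange triangle was at (3.7, 6.6) in frame 1 and (5.1, 5.9) in frame 2.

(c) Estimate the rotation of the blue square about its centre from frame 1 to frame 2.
30° clockwise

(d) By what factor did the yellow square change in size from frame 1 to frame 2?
0.6×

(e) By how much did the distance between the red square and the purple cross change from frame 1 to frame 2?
-1.3

Distance in frame 1: 3.4. Distance in frame 2: 2.1.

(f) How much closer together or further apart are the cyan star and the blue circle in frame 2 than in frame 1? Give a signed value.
-3.6

Distance in frame 1: 6.4. Distance in frame 2: 2.8.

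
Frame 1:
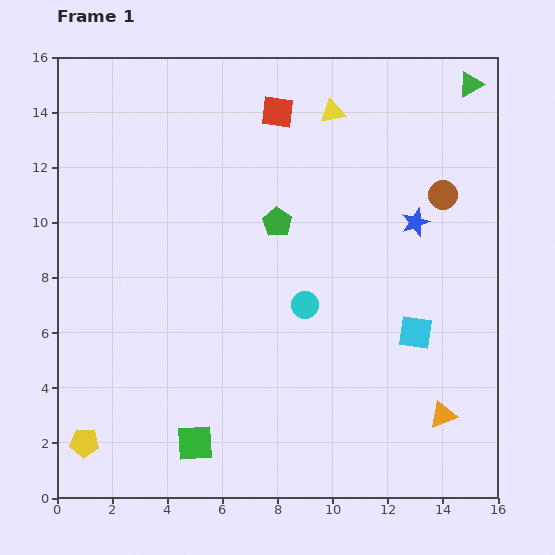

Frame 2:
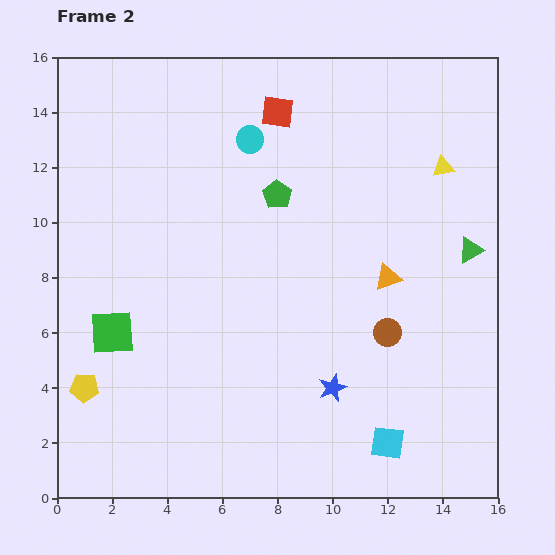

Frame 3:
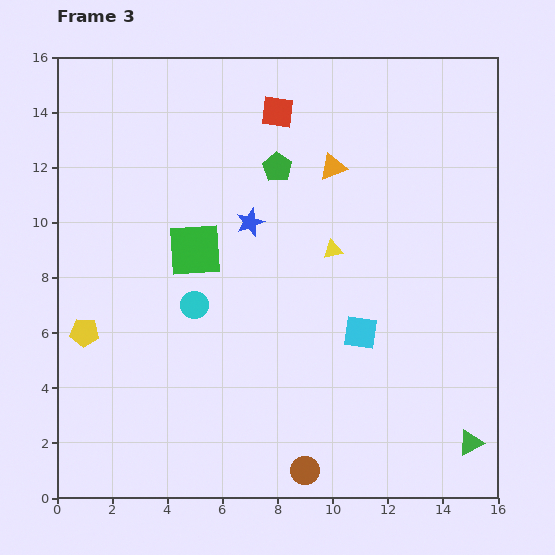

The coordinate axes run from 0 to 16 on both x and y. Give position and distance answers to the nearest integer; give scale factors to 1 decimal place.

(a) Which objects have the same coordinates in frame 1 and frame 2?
the red square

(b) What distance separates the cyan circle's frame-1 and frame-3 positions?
4

The cyan circle moved from (9, 7) to (5, 7), a distance of √(4² + 0²) ≈ 4.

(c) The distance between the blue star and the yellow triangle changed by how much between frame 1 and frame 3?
-2

Distance in frame 1: 5. Distance in frame 3: 3.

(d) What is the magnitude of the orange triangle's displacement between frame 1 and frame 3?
10

The orange triangle moved from (14, 3) to (10, 12), a distance of √(4² + 9²) ≈ 10.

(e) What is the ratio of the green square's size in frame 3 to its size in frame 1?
1.5×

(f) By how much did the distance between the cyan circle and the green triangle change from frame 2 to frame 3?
+2

Distance in frame 2: 9. Distance in frame 3: 11.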